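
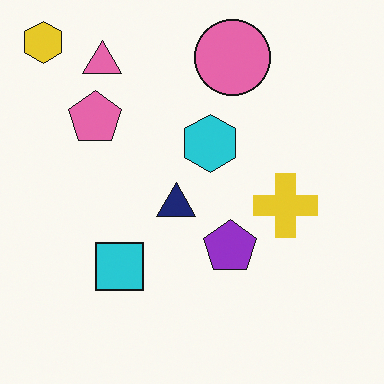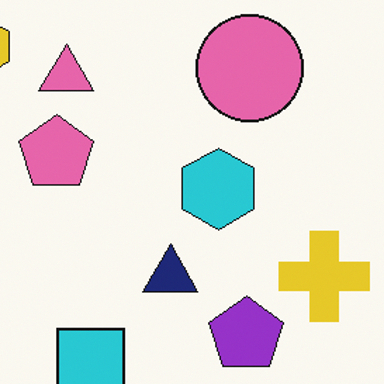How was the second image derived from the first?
The image was cropped slightly and scaled back up.

The visible shapes are larger and the field of view is narrower; shapes near the original edges may be partly or wholly outside the frame — a crop-and-rescale.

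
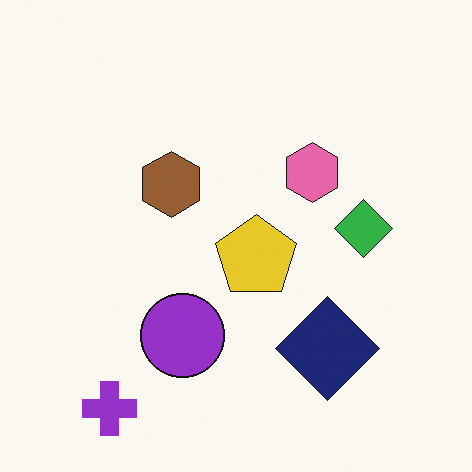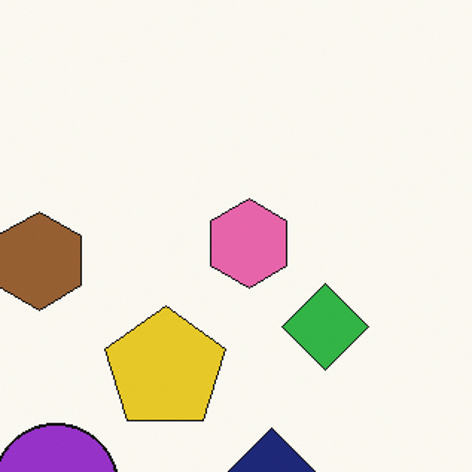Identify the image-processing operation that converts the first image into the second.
The transformation is: cropped to a modestly smaller region and rescaled.

The visible shapes are larger and the field of view is narrower; shapes near the original edges may be partly or wholly outside the frame — a crop-and-rescale.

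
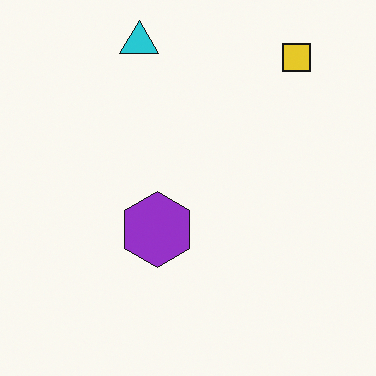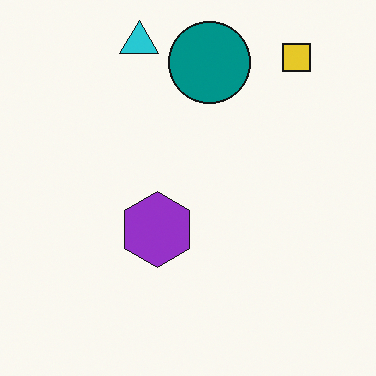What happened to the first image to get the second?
This is the original image overlaid with an additional teal circle.

A teal circle appears in the second image that is absent from the first.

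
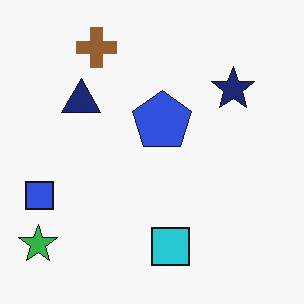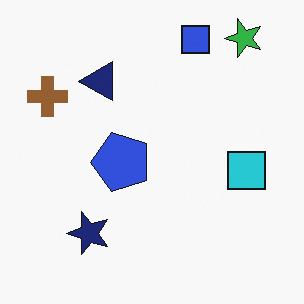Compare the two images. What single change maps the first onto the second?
The transformation is: transposed (reflected across the top-left ↔ bottom-right diagonal).

Shapes have swapped their row and column positions — what was in the top-right is now in the bottom-left — a diagonal reflection.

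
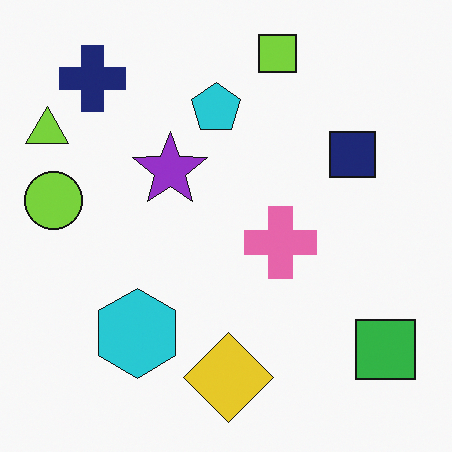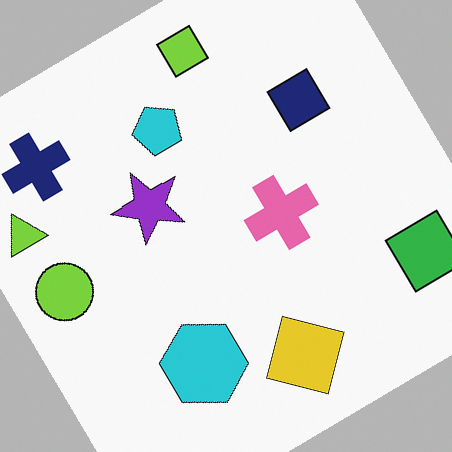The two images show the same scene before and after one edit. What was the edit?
The second image is the first rotated counter-clockwise by a large amount — several tens of degrees.

Every shape is tilted by the same angle and the image corners show triangular fill wedges — a whole-image rotation by a non-right angle.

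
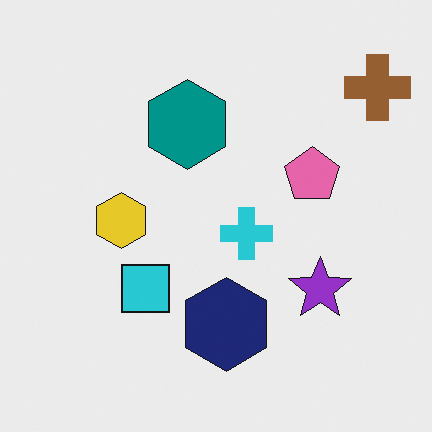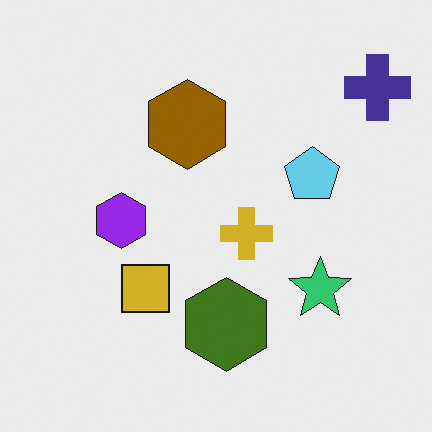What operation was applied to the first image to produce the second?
Hue-shifted through roughly half the color wheel.

Every shape's color has rotated by the same amount around the hue wheel — a uniform hue shift.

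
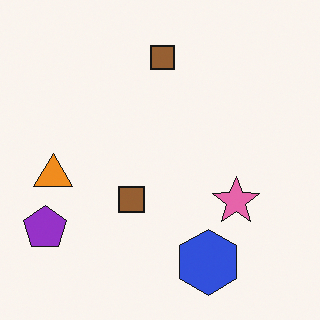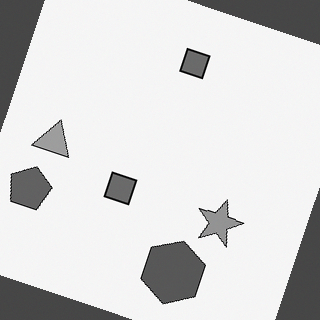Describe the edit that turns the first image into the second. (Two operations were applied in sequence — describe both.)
Converted to grayscale, then rotated clockwise by a moderate amount.

All color is removed — every shape is now a shade of grey. Every shape is tilted by the same angle and the image corners show triangular fill wedges — a whole-image rotation by a non-right angle.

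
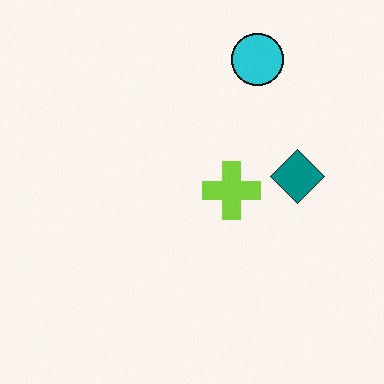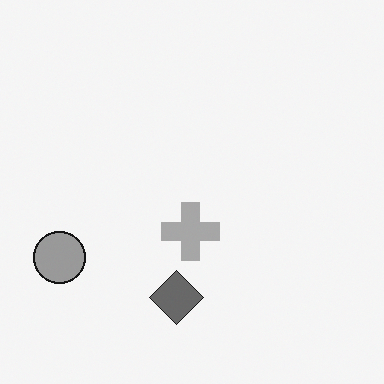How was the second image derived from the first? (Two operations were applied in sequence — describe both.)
Converted to grayscale, then transposed (reflected across the top-left ↔ bottom-right diagonal).

All color is removed — every shape is now a shade of grey. Shapes have swapped their row and column positions — what was in the top-right is now in the bottom-left — a diagonal reflection.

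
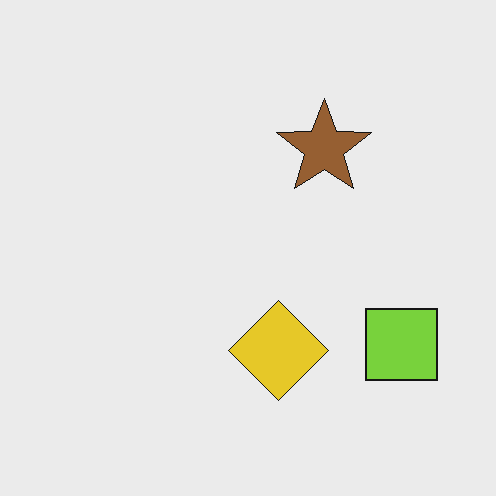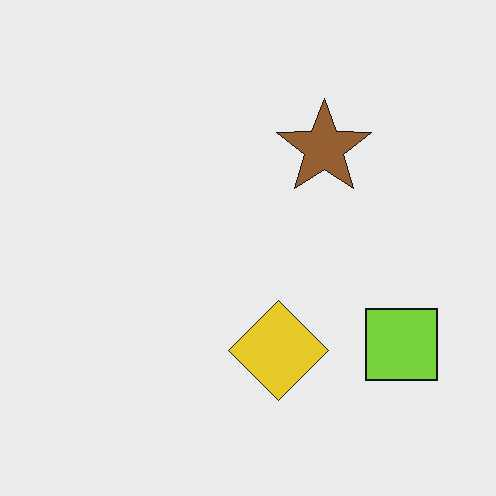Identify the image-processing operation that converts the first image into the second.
It was JPEG-compressed with visible artifacts.

Blocky 8×8 compression artifacts appear around shape edges and the flat background shows ringing — characteristic JPEG degradation.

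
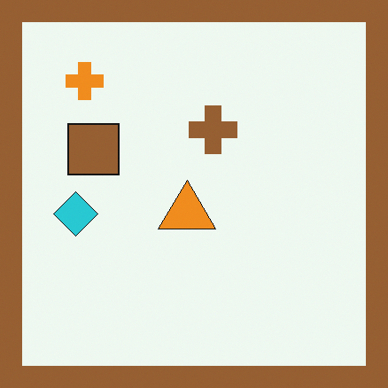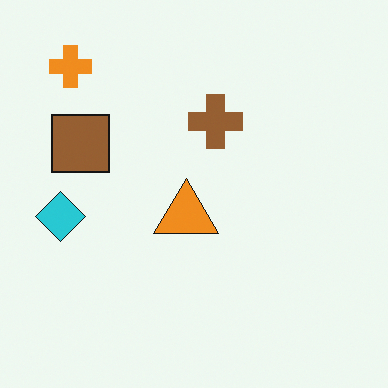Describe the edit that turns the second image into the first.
Framed with a brown border.

A solid brown frame runs around the edge of the first image, with the content slightly shrunk inside it.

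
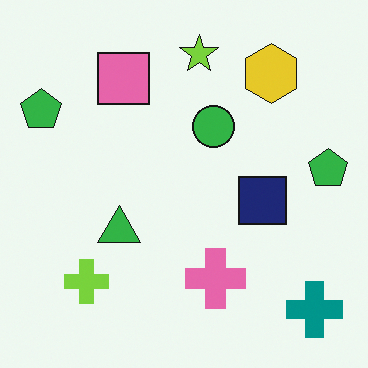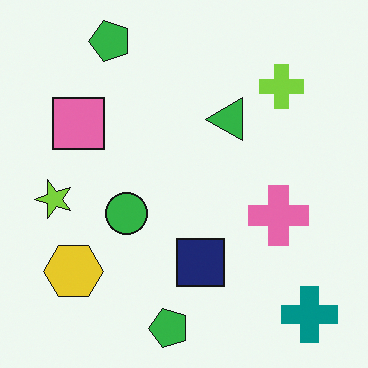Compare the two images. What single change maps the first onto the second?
The second image is the first transposed (reflected across the top-left ↔ bottom-right diagonal).

Shapes have swapped their row and column positions — what was in the top-right is now in the bottom-left — a diagonal reflection.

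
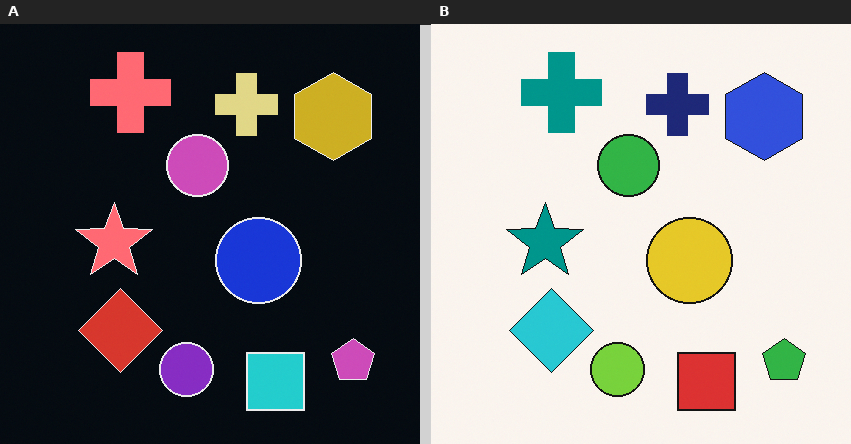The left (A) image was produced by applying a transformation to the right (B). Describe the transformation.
It was color-inverted (negative).

The light background has become dark and every shape's color is its complement — a photographic negative.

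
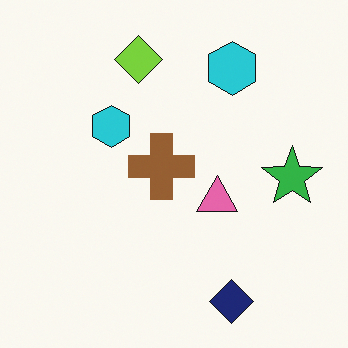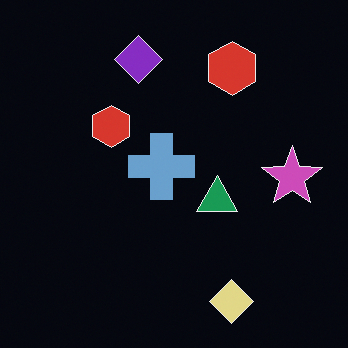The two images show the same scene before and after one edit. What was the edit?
Color-inverted (negative).

The light background has become dark and every shape's color is its complement — a photographic negative.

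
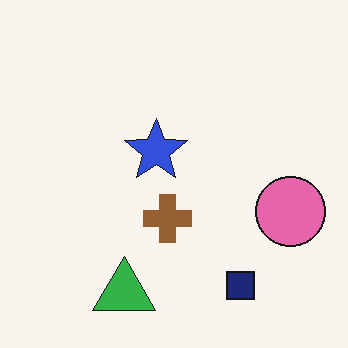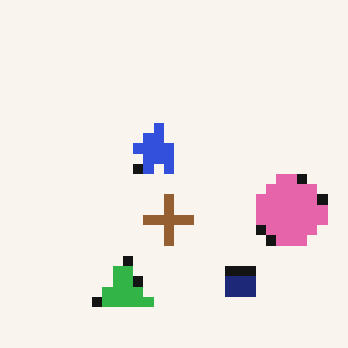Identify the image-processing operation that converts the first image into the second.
This is the original image heavily pixelated into large blocks.

Shapes are reduced to large square blocks; fine edges and outlines are lost — a downscale-then-upscale (mosaic) effect.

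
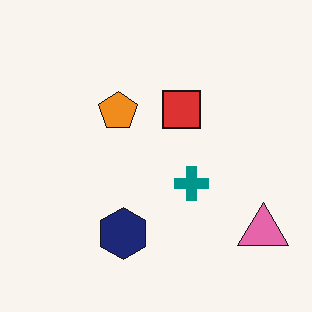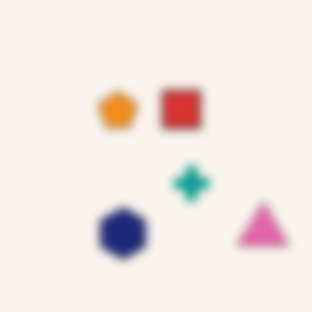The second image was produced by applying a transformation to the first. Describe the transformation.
This is the original image strongly gaussian-blurred.

Shape edges and outlines are uniformly softened across the whole image.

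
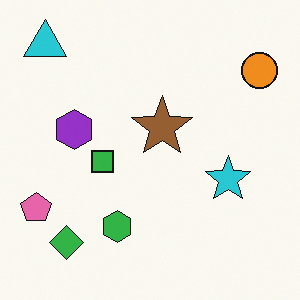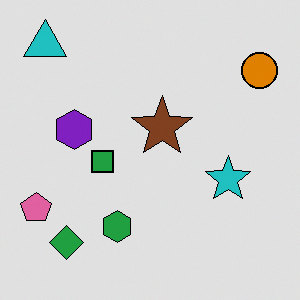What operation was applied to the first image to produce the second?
Moderately posterized.

Each flat color has snapped to a coarser quantized level — most visibly, the near-white background has dropped to a flat grey.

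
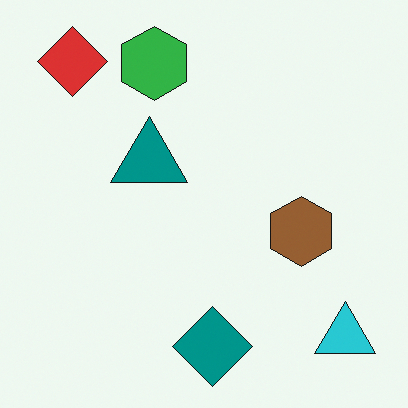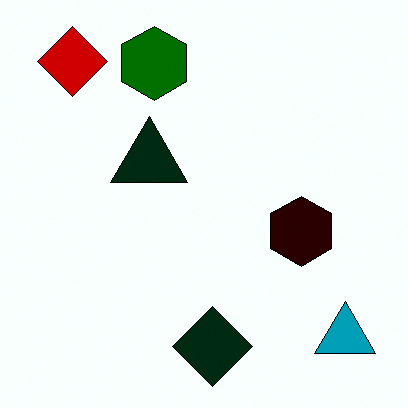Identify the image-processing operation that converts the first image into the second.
The image was boosted in contrast.

Tones are pushed away from mid-grey across the whole image — a global contrast change.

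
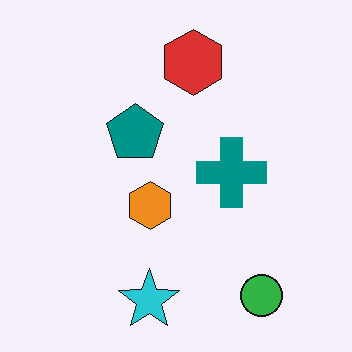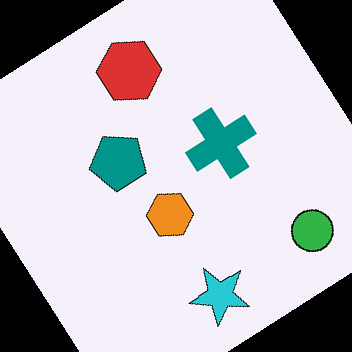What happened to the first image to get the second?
Rotated counter-clockwise by a large amount — several tens of degrees.

Every shape is tilted by the same angle and the image corners show triangular fill wedges — a whole-image rotation by a non-right angle.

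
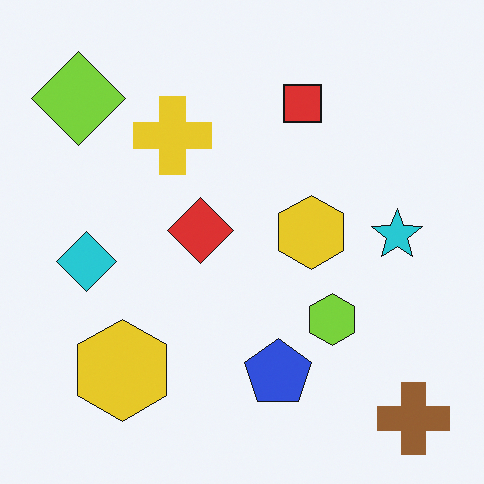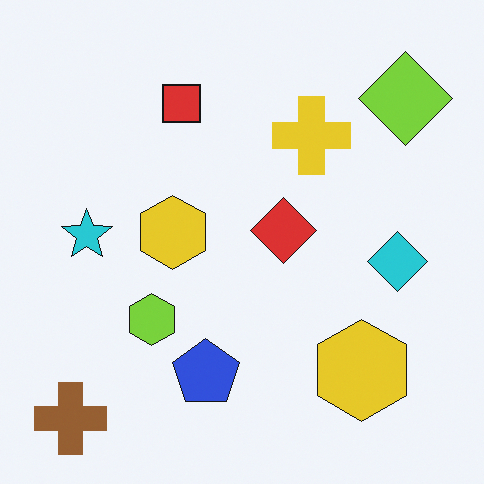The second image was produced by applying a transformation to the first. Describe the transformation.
The transformation is: flipped horizontally (left ↔ right).

The brown cross is in the bottom-right of the first image and the bottom-left of the second — shapes on opposite sides of the vertical midline have swapped in a mirror flip.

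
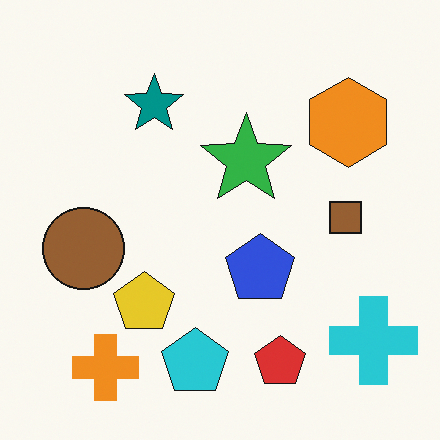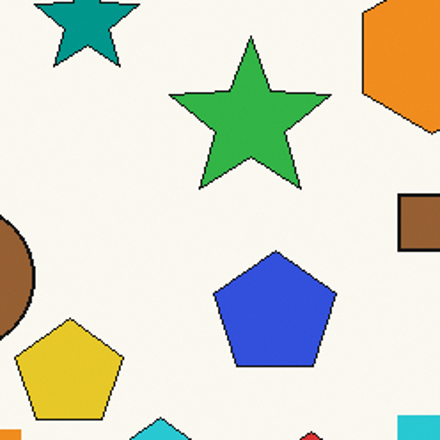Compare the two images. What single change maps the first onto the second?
This is the original image cropped to a noticeably smaller region and rescaled.

The visible shapes are larger and the field of view is narrower; shapes near the original edges may be partly or wholly outside the frame — a crop-and-rescale.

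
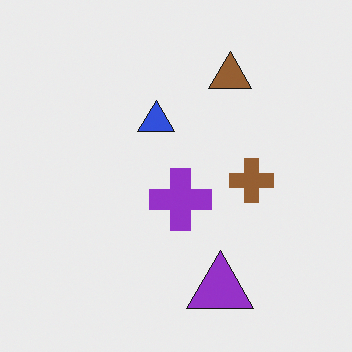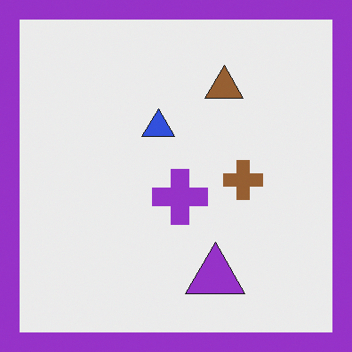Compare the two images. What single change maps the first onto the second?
This is the original image framed with a purple border.

A solid purple frame runs around the edge of the second image, with the content slightly shrunk inside it.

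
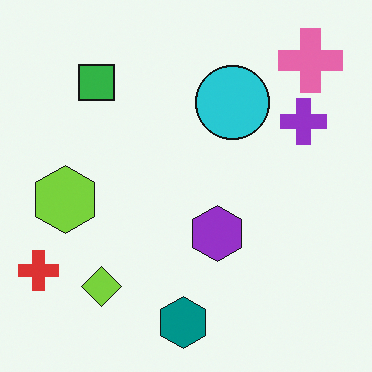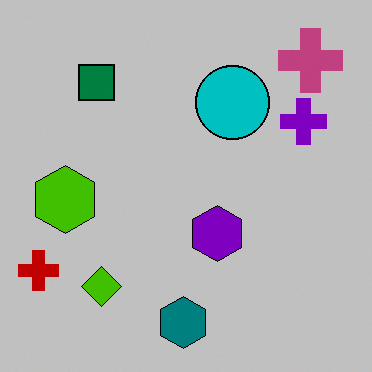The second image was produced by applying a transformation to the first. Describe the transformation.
It was heavily posterized to just a handful of flat colors.

Each flat color has snapped to a coarser quantized level — most visibly, the near-white background has dropped to a flat grey.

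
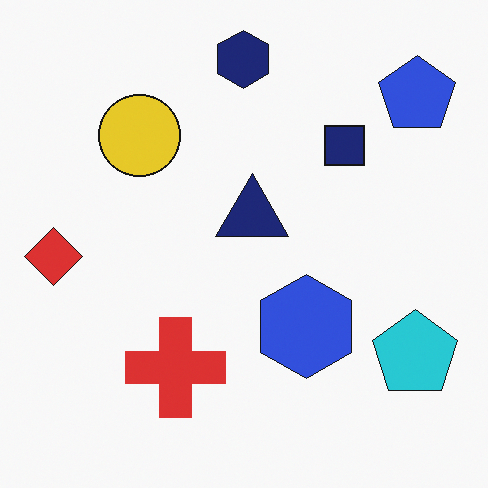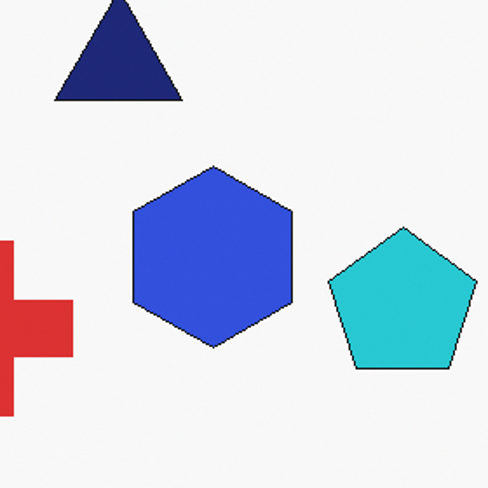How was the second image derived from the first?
The image was cropped tightly and scaled back up.

The visible shapes are larger and the field of view is narrower; shapes near the original edges may be partly or wholly outside the frame — a crop-and-rescale.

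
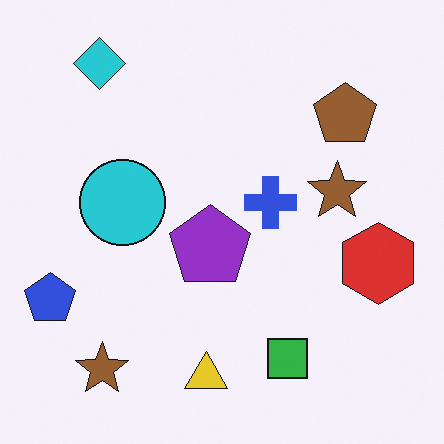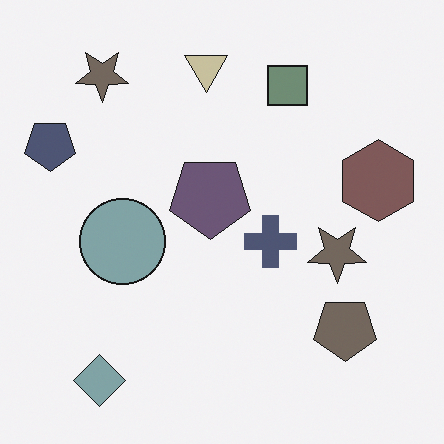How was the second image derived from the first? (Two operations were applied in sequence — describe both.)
It was flipped vertically (top ↔ bottom), then made much more muted (saturation change).

The cyan diamond is in the top-left of the first image and the bottom-left of the second — shapes on opposite sides of the horizontal midline have swapped in a mirror flip. All colors are more muted and greyish — a global saturation change.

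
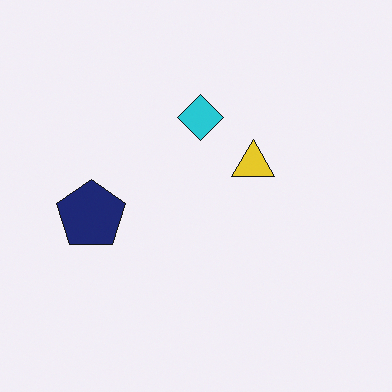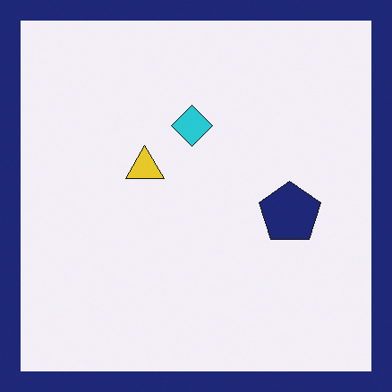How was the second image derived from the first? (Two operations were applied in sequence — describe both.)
This is the original image flipped horizontally (left ↔ right), then framed with a navy border.

The navy pentagon is in the left of the first image and the right of the second — shapes on opposite sides of the vertical midline have swapped in a mirror flip. A solid navy frame runs around the edge of the second image, with the content slightly shrunk inside it.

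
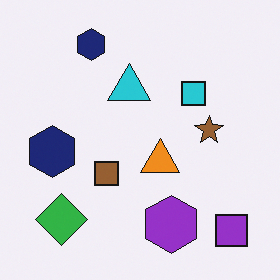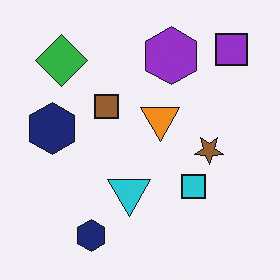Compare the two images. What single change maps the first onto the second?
It was flipped vertically (top ↔ bottom).

The purple square is in the bottom-right of the first image and the top-right of the second — shapes on opposite sides of the horizontal midline have swapped in a mirror flip.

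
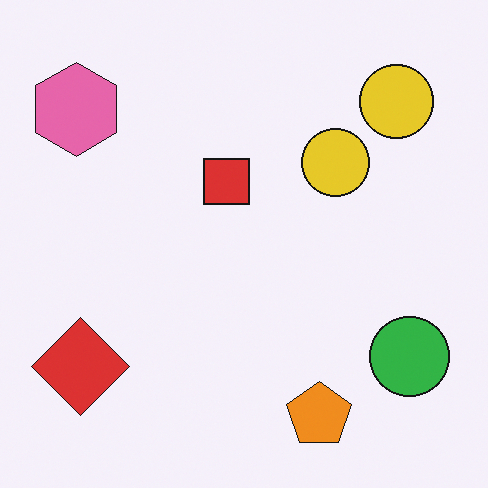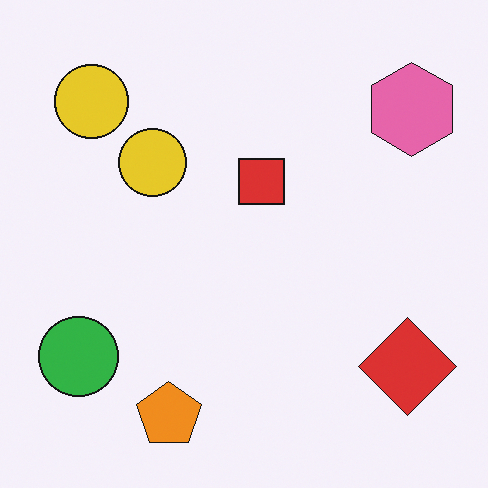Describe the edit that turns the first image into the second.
The second image is the first flipped horizontally (left ↔ right).

The pink hexagon is in the top-left of the first image and the top-right of the second — shapes on opposite sides of the vertical midline have swapped in a mirror flip.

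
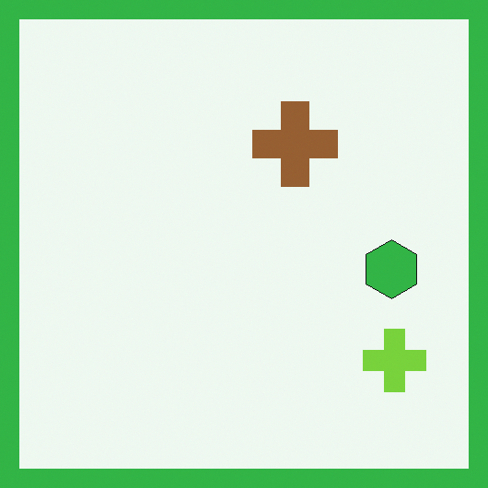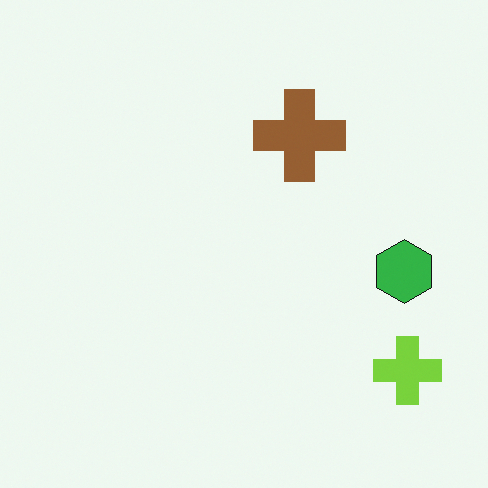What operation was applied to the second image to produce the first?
This is the original image framed with a green border.

A solid green frame runs around the edge of the first image, with the content slightly shrunk inside it.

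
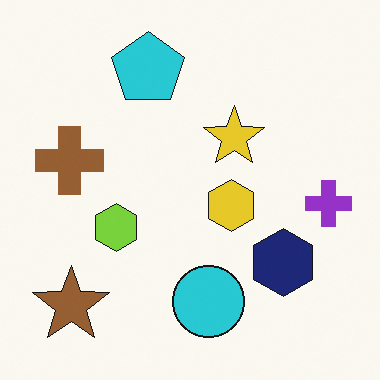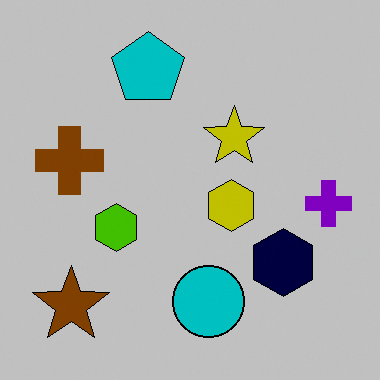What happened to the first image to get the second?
This is the original image heavily posterized to just a handful of flat colors.

Each flat color has snapped to a coarser quantized level — most visibly, the near-white background has dropped to a flat grey.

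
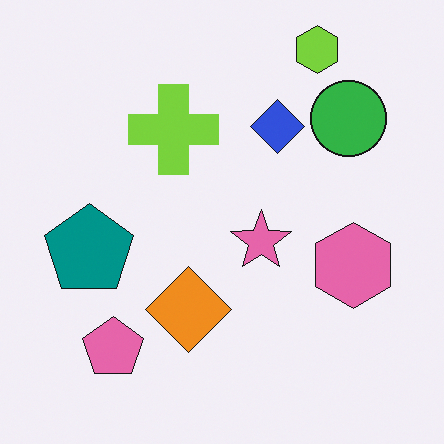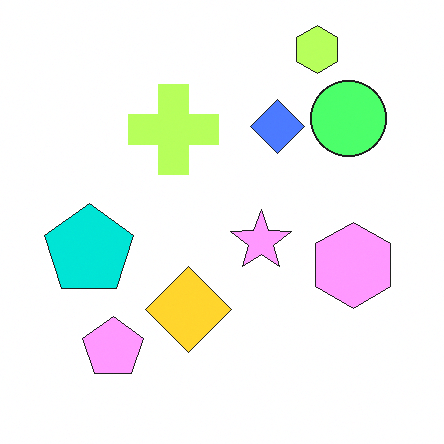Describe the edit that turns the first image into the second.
The image was brightened a lot.

Every pixel — background and shapes alike — is uniformly brightened.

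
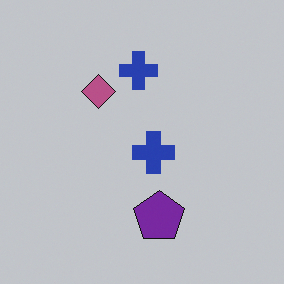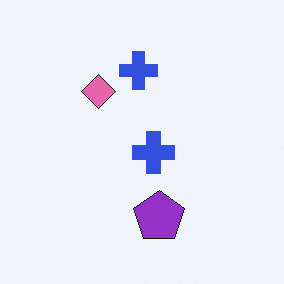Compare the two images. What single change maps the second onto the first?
The first image is the second slightly darkened.

Every pixel — background and shapes alike — is uniformly darkened.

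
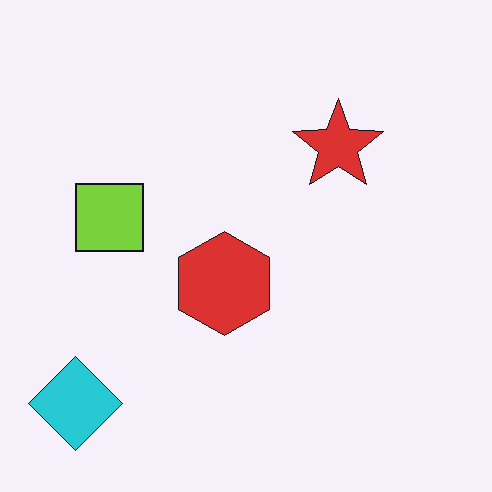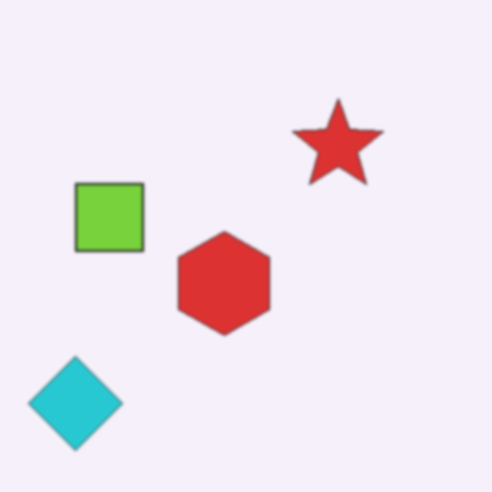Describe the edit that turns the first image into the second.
It was lightly blurred.

Shape edges and outlines are uniformly softened across the whole image.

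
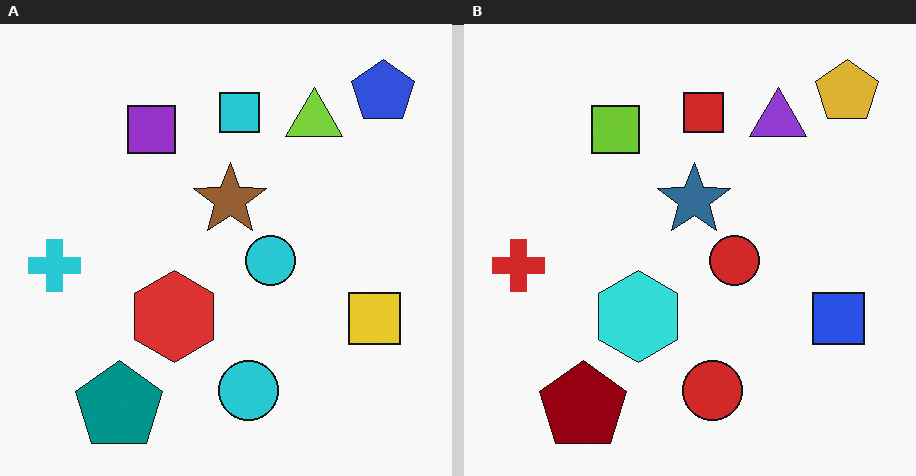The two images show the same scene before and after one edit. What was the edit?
It was hue-shifted by a large amount.

Every shape's color has rotated by the same amount around the hue wheel — a uniform hue shift.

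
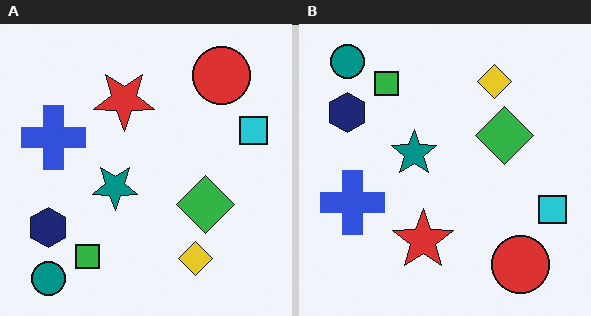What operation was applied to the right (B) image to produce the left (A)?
It was flipped vertically (top ↔ bottom).

The teal circle is in the top-left of the right (B) image and the bottom-left of the left (A) — shapes on opposite sides of the horizontal midline have swapped in a mirror flip.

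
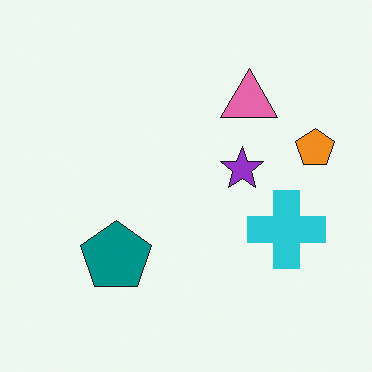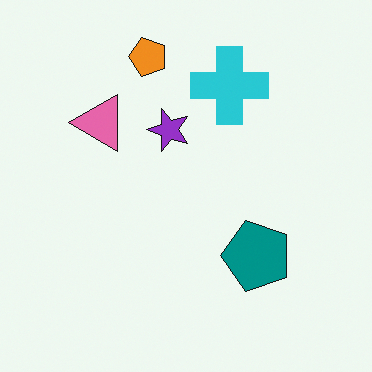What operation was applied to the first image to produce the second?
Rotated 90° counter-clockwise.

The orange pentagon sits in the right of the first image and the top of the second — consistent with a whole-image 90° counter-clockwise rotation.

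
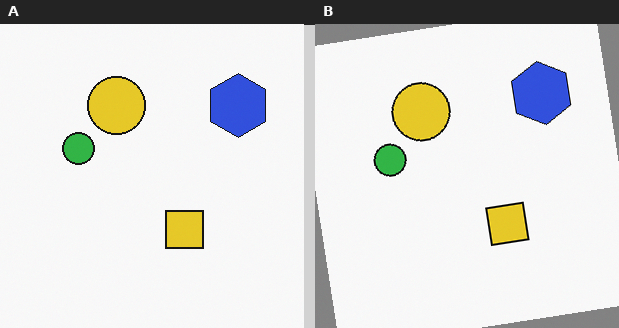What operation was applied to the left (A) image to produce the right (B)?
It was rotated counter-clockwise by a few degrees.

Every shape is tilted by the same angle and the image corners show triangular fill wedges — a whole-image rotation by a non-right angle.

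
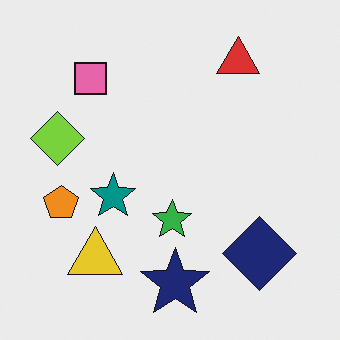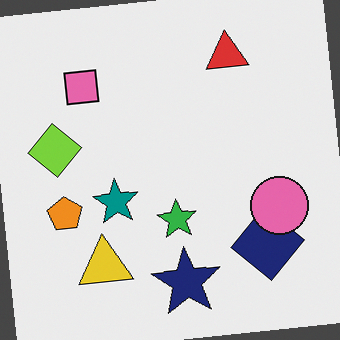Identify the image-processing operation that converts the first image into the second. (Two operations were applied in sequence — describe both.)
The image was rotated counter-clockwise by a slight angle, then overlaid with an additional pink circle.

Every shape is tilted by the same angle and the image corners show triangular fill wedges — a whole-image rotation by a non-right angle. A pink circle appears in the second image that is absent from the first.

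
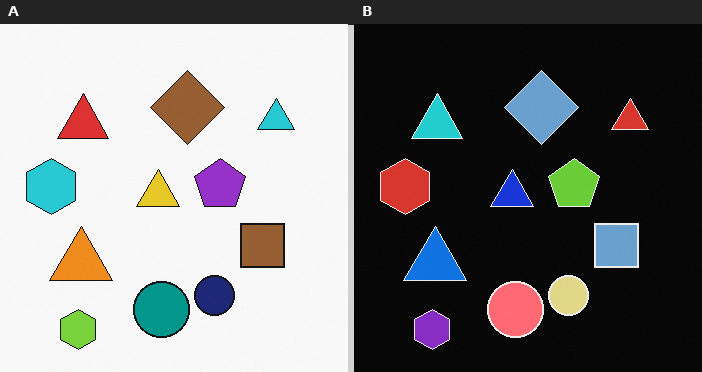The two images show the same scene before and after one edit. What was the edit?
The right (B) image is the left (A) color-inverted (negative).

The light background has become dark and every shape's color is its complement — a photographic negative.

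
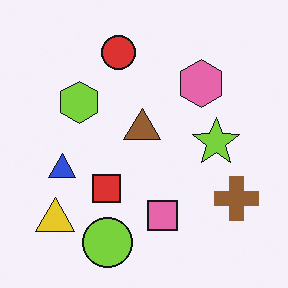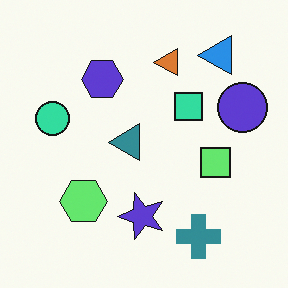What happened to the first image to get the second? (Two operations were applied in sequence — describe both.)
The second image is the first hue-shifted through roughly half the color wheel, then transposed (reflected across the top-left ↔ bottom-right diagonal).

Every shape's color has rotated by the same amount around the hue wheel — a uniform hue shift. Shapes have swapped their row and column positions — what was in the top-right is now in the bottom-left — a diagonal reflection.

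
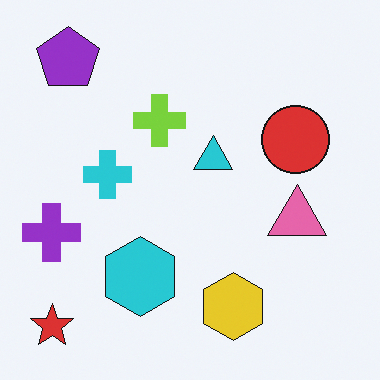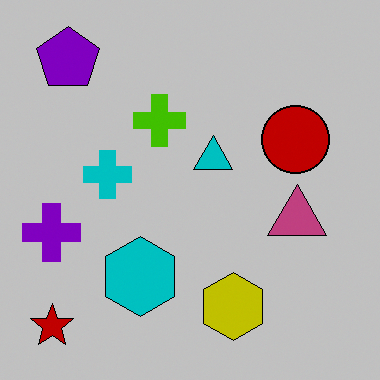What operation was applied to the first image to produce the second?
This is the original image heavily posterized to just a handful of flat colors.

Each flat color has snapped to a coarser quantized level — most visibly, the near-white background has dropped to a flat grey.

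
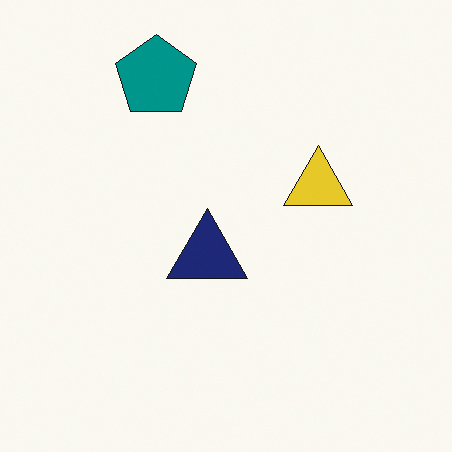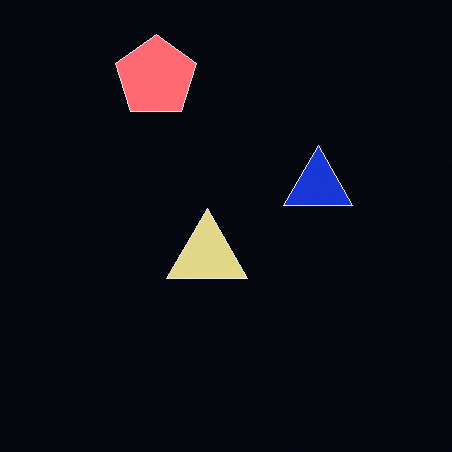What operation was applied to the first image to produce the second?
This is the original image color-inverted (negative).

The light background has become dark and every shape's color is its complement — a photographic negative.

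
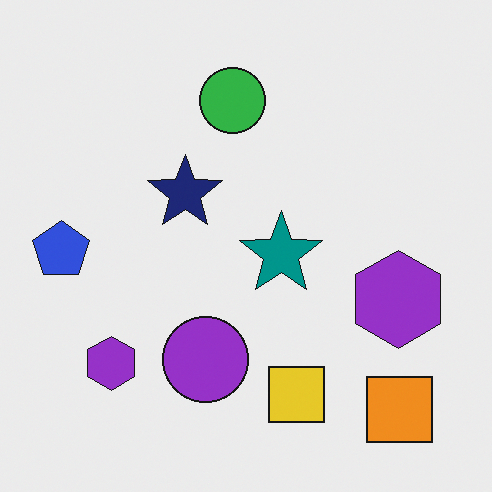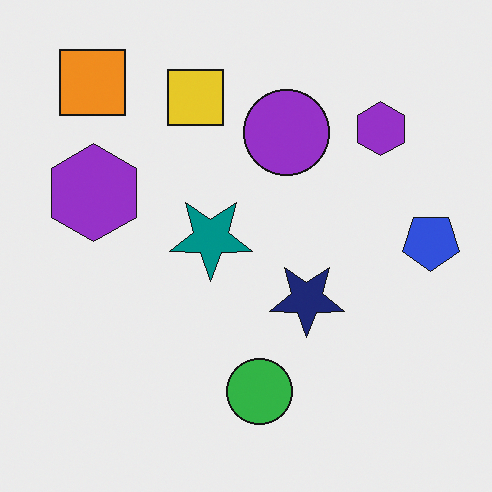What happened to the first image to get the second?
It was rotated 180°.

The orange square sits in the bottom-right of the first image and the top-left of the second — consistent with a whole-image 180° rotation.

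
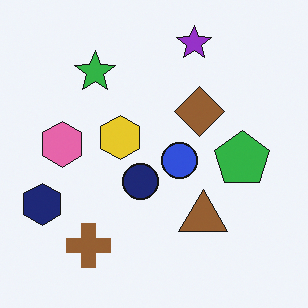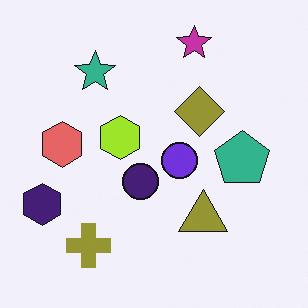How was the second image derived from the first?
The transformation is: hue-shifted slightly.

Every shape's color has rotated by the same amount around the hue wheel — a uniform hue shift.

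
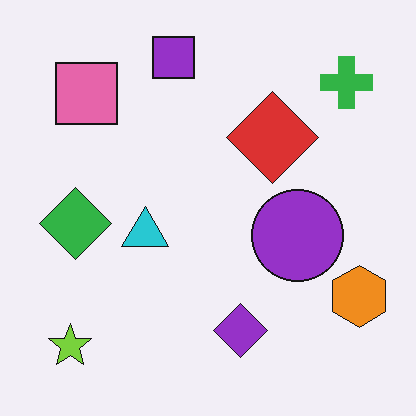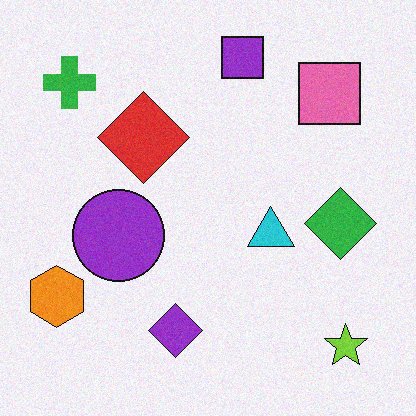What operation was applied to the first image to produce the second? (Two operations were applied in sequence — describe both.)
This is the original image flipped horizontally (left ↔ right), then degraded with subtle gaussian noise.

The orange hexagon is in the bottom-right of the first image and the bottom-left of the second — shapes on opposite sides of the vertical midline have swapped in a mirror flip. Random speckle covers the whole image, including the flat background.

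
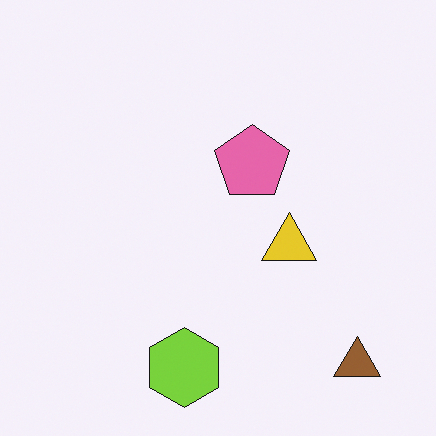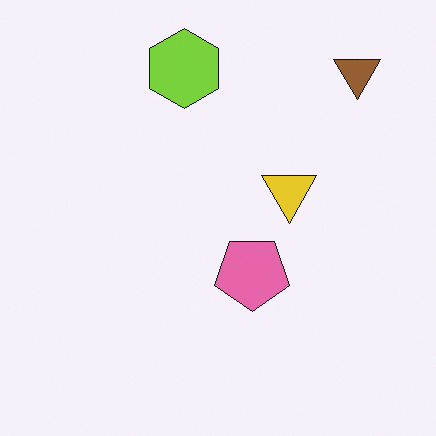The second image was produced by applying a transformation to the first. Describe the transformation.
Flipped vertically (top ↔ bottom).

The lime hexagon is in the bottom of the first image and the top of the second — shapes on opposite sides of the horizontal midline have swapped in a mirror flip.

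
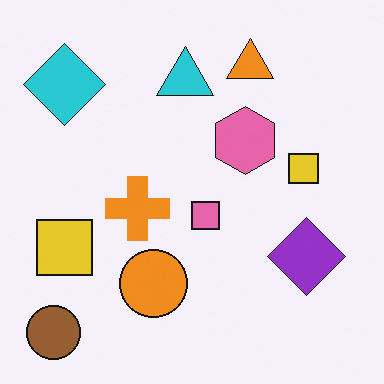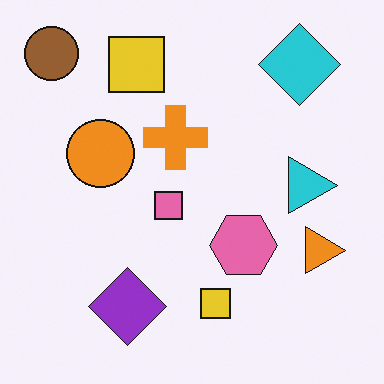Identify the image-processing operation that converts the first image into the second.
This is the original image rotated 90° clockwise.

The brown circle sits in the bottom-left of the first image and the top-left of the second — consistent with a whole-image 90° clockwise rotation.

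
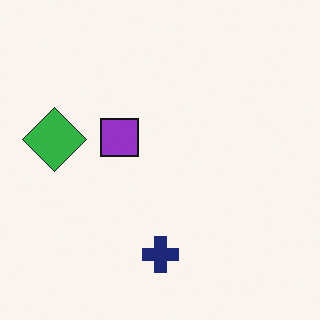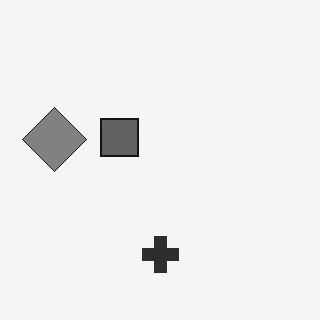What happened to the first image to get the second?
The image was converted to grayscale.

All color is removed — every shape is now a shade of grey.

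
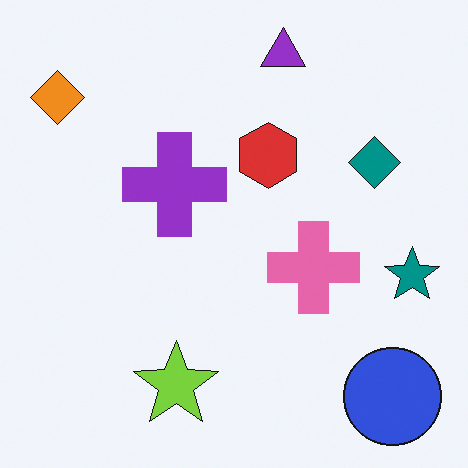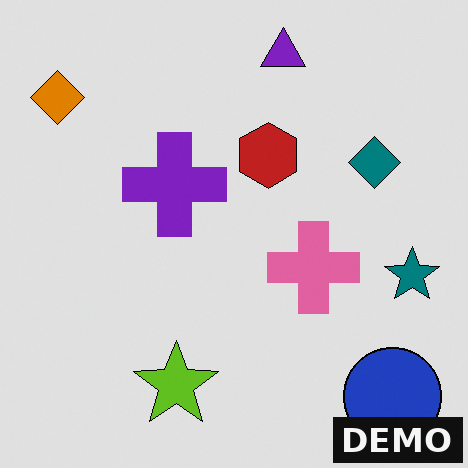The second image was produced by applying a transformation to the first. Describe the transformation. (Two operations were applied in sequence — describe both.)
This is the original image posterized to a reduced palette, then watermarked with the text "DEMO" in the lower-right corner.

Each flat color has snapped to a coarser quantized level — most visibly, the near-white background has dropped to a flat grey. A dark label reading "DEMO" appears in the lower-right corner.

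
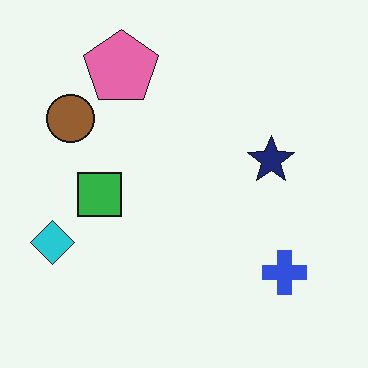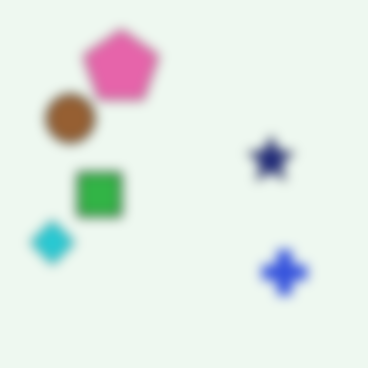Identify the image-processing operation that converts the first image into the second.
It was strongly gaussian-blurred.

Shape edges and outlines are uniformly softened across the whole image.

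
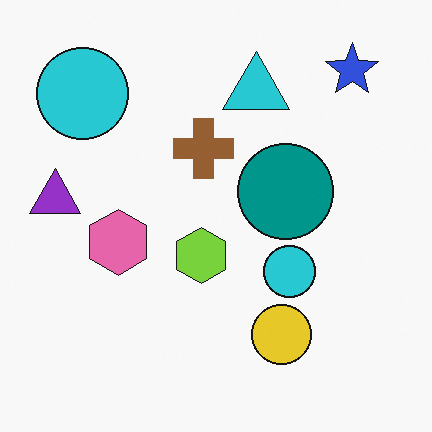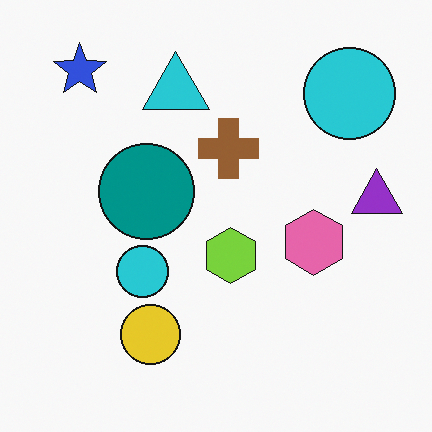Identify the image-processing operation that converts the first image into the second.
The transformation is: flipped horizontally (left ↔ right).

The purple triangle is in the left of the first image and the right of the second — shapes on opposite sides of the vertical midline have swapped in a mirror flip.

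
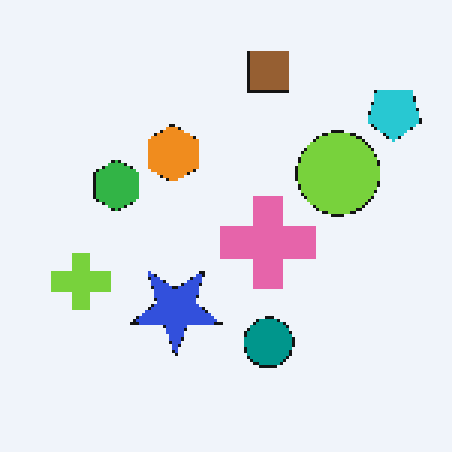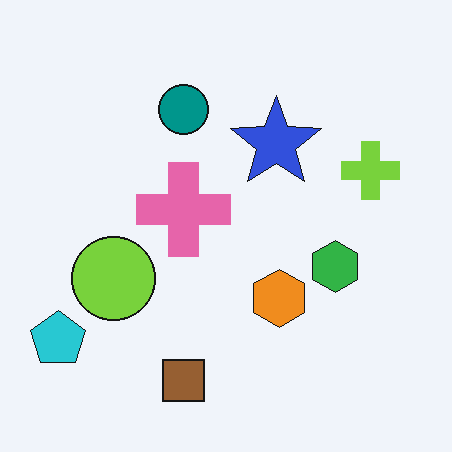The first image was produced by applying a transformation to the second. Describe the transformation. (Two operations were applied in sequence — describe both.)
It was rotated 180°, then lightly pixelated (a mild mosaic effect).

The cyan pentagon sits in the bottom-left of the second image and the top-right of the first — consistent with a whole-image 180° rotation. Shapes are reduced to large square blocks; fine edges and outlines are lost — a downscale-then-upscale (mosaic) effect.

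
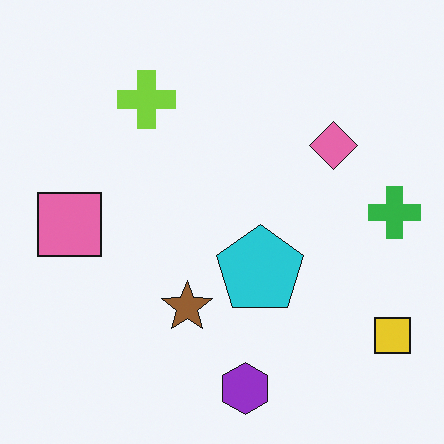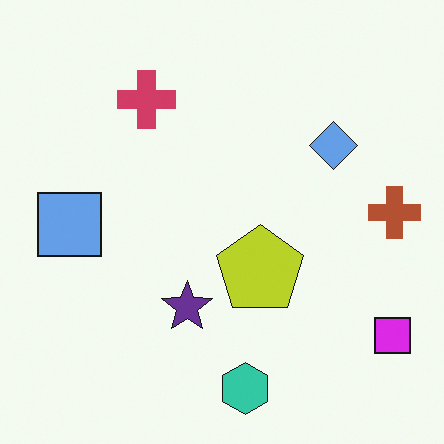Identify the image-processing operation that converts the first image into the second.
The second image is the first hue-shifted through roughly half the color wheel.

Every shape's color has rotated by the same amount around the hue wheel — a uniform hue shift.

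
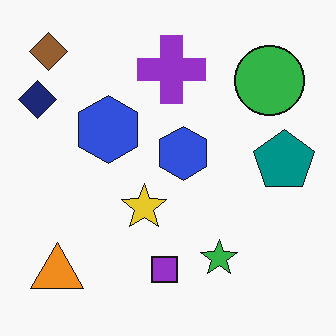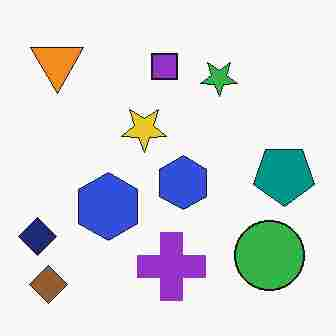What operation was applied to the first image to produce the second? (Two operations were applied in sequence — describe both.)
The transformation is: flipped vertically (top ↔ bottom), then heavily JPEG-compressed with obvious blocking artifacts.

The brown diamond is in the top-left of the first image and the bottom-left of the second — shapes on opposite sides of the horizontal midline have swapped in a mirror flip. Blocky 8×8 compression artifacts appear around shape edges and the flat background shows ringing — characteristic JPEG degradation.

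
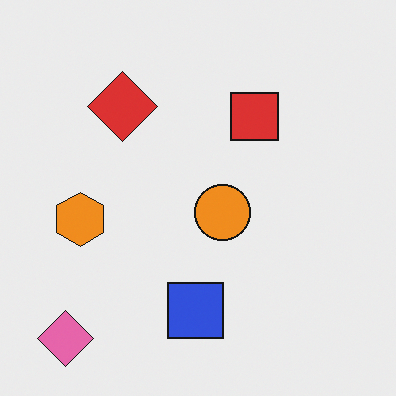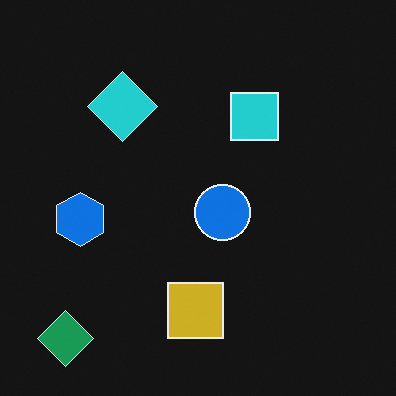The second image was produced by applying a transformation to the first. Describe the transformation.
The transformation is: color-inverted (negative).

The light background has become dark and every shape's color is its complement — a photographic negative.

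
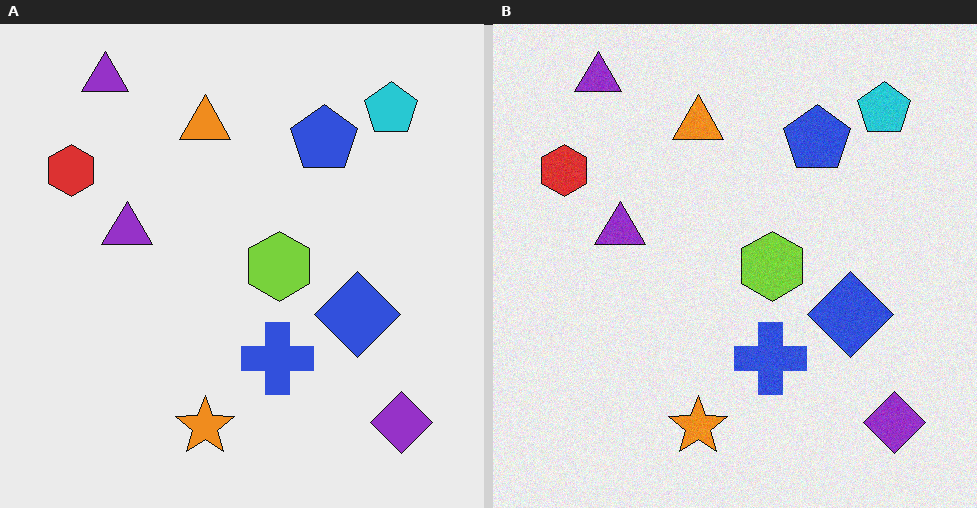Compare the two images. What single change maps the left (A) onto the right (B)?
It was degraded with a light layer of grain.

Random speckle covers the whole image, including the flat background.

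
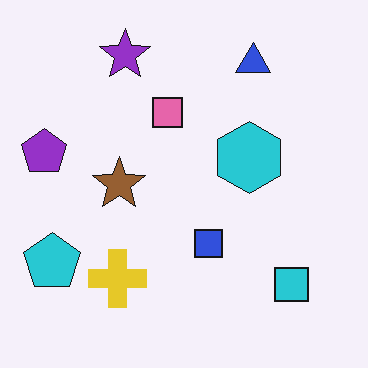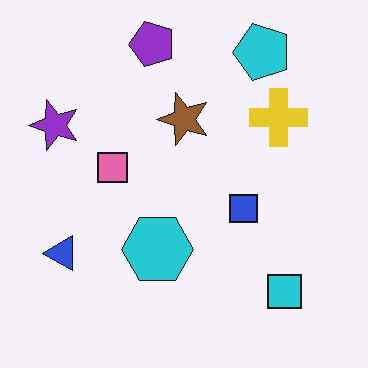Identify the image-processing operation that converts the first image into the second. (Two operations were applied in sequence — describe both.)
The transformation is: transposed (reflected across the top-left ↔ bottom-right diagonal), then given moderate JPEG compression.

Shapes have swapped their row and column positions — what was in the top-right is now in the bottom-left — a diagonal reflection. Blocky 8×8 compression artifacts appear around shape edges and the flat background shows ringing — characteristic JPEG degradation.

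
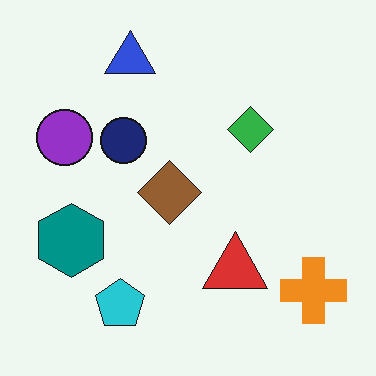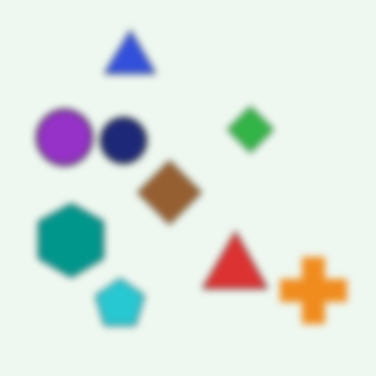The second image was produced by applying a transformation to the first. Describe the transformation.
It was noticeably gaussian-blurred.

Shape edges and outlines are uniformly softened across the whole image.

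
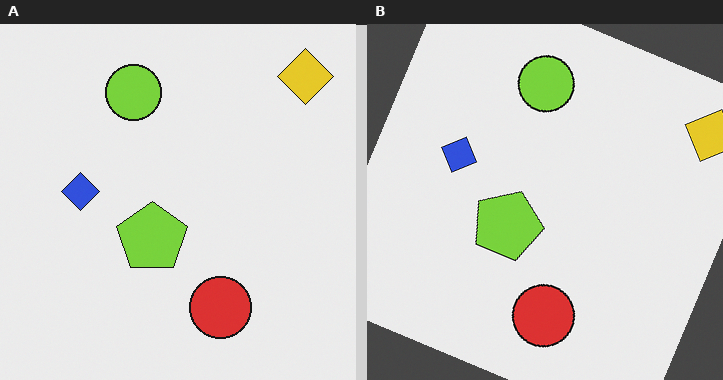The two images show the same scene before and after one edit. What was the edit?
The image was rotated clockwise by a moderate amount.

Every shape is tilted by the same angle and the image corners show triangular fill wedges — a whole-image rotation by a non-right angle.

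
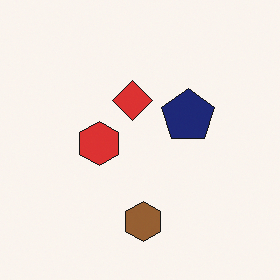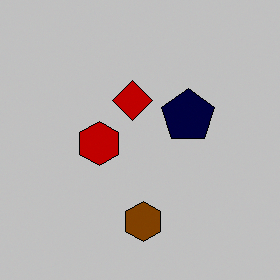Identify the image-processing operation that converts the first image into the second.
The image was aggressively posterized.

Each flat color has snapped to a coarser quantized level — most visibly, the near-white background has dropped to a flat grey.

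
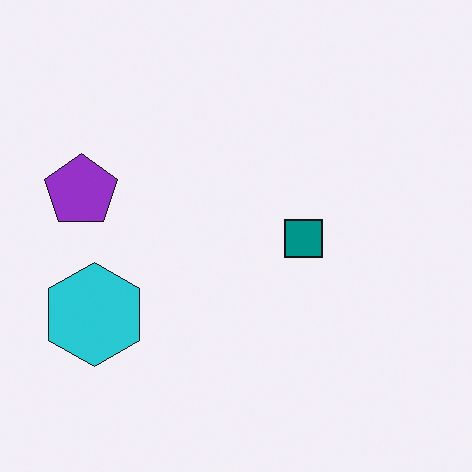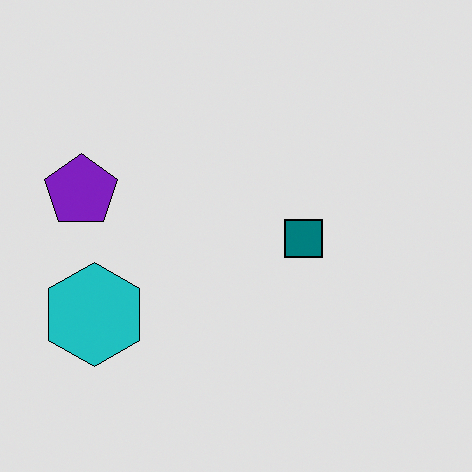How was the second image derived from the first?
The transformation is: posterized to a reduced palette.

Each flat color has snapped to a coarser quantized level — most visibly, the near-white background has dropped to a flat grey.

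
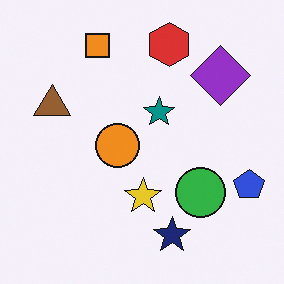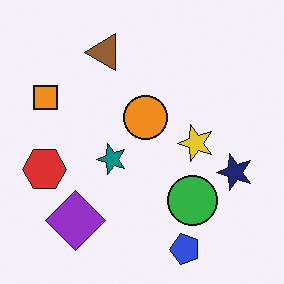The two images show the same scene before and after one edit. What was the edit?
The transformation is: transposed (reflected across the top-left ↔ bottom-right diagonal).

Shapes have swapped their row and column positions — what was in the top-right is now in the bottom-left — a diagonal reflection.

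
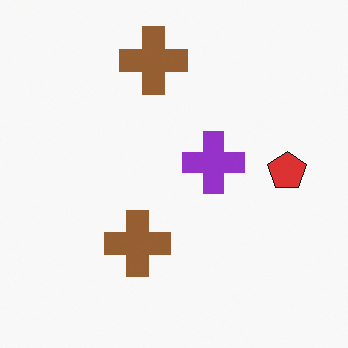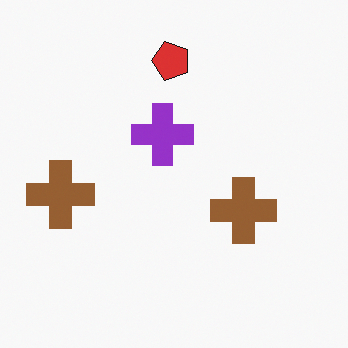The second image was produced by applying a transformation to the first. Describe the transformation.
The second image is the first rotated 90° counter-clockwise.

The red pentagon sits in the right of the first image and the top of the second — consistent with a whole-image 90° counter-clockwise rotation.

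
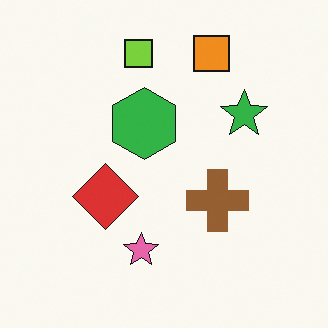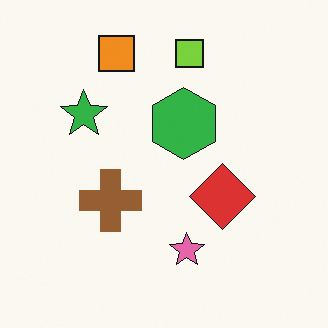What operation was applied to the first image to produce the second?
The second image is the first flipped horizontally (left ↔ right).

The green star is in the right of the first image and the left of the second — shapes on opposite sides of the vertical midline have swapped in a mirror flip.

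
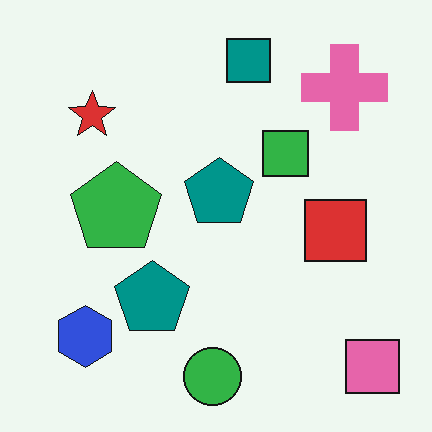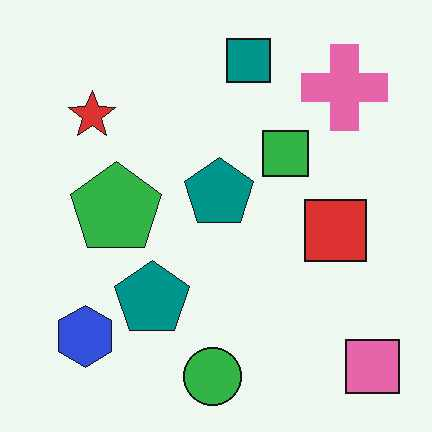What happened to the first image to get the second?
JPEG-compressed with visible artifacts.

Blocky 8×8 compression artifacts appear around shape edges and the flat background shows ringing — characteristic JPEG degradation.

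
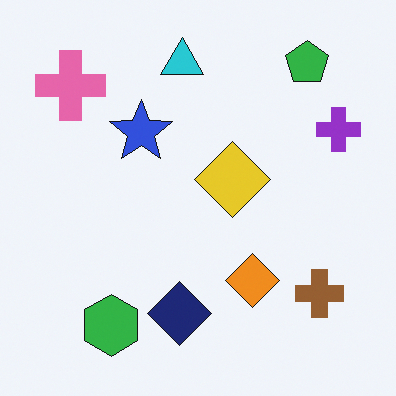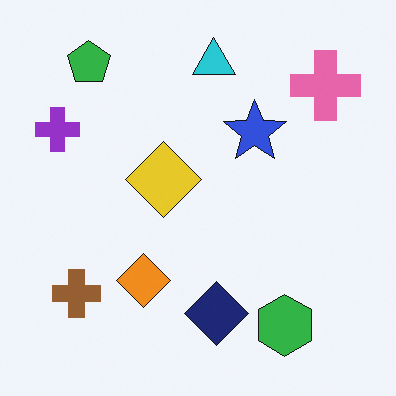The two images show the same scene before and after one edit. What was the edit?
The image was flipped horizontally (left ↔ right).

The purple cross is in the top-right of the first image and the top-left of the second — shapes on opposite sides of the vertical midline have swapped in a mirror flip.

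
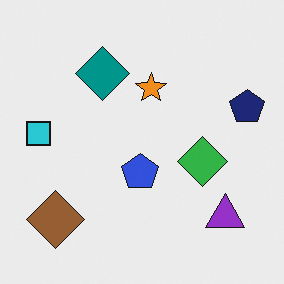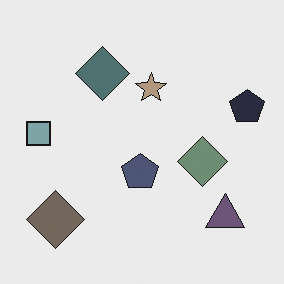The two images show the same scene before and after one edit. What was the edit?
The second image is the first heavily desaturated.

All colors are more muted and greyish — a global saturation change.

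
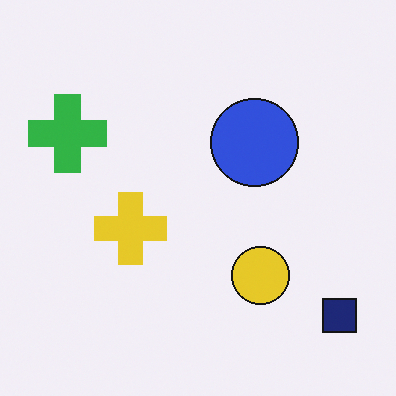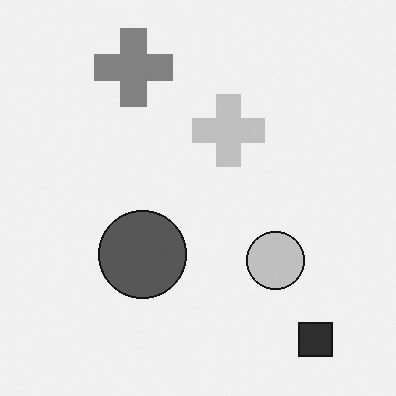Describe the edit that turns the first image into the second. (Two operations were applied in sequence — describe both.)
It was transposed (reflected across the top-left ↔ bottom-right diagonal), then converted to grayscale.

Shapes have swapped their row and column positions — what was in the top-right is now in the bottom-left — a diagonal reflection. All color is removed — every shape is now a shade of grey.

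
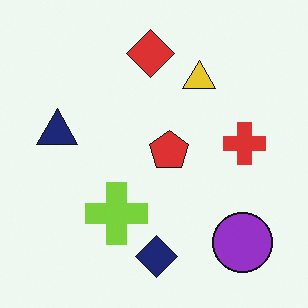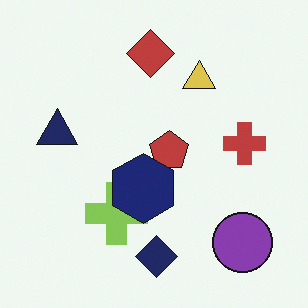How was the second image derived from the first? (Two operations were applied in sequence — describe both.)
Slightly desaturated, then overlaid with an additional navy hexagon.

All colors are more muted and greyish — a global saturation change. A navy hexagon appears in the second image that is absent from the first.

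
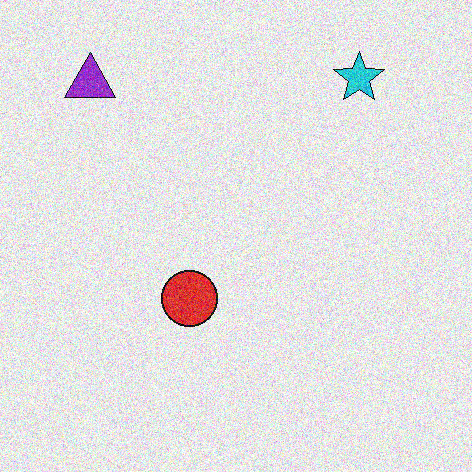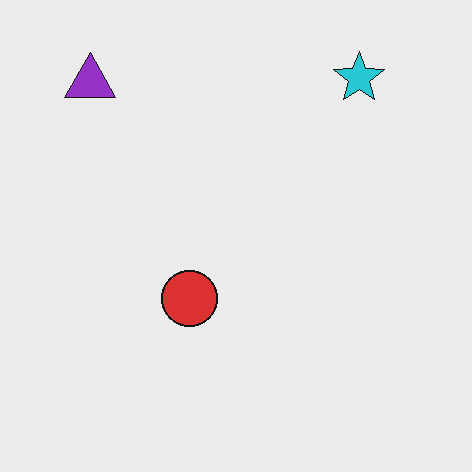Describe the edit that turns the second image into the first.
Degraded with visible gaussian noise.

Random speckle covers the whole image, including the flat background.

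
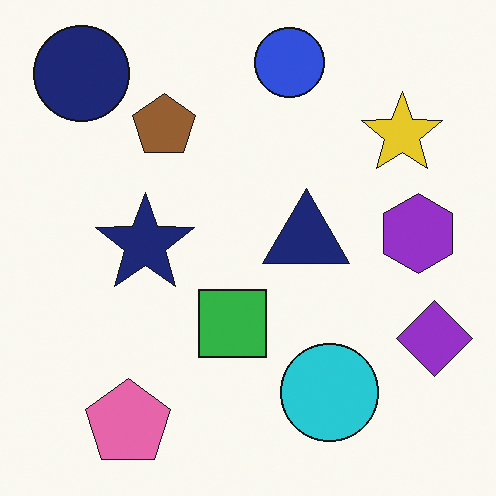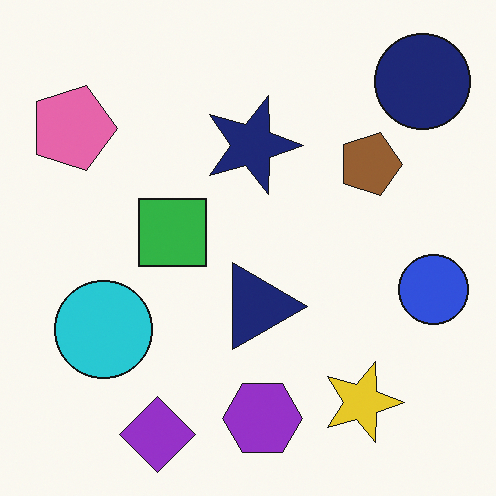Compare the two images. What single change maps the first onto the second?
This is the original image rotated 90° clockwise.

The navy circle sits in the top-left of the first image and the top-right of the second — consistent with a whole-image 90° clockwise rotation.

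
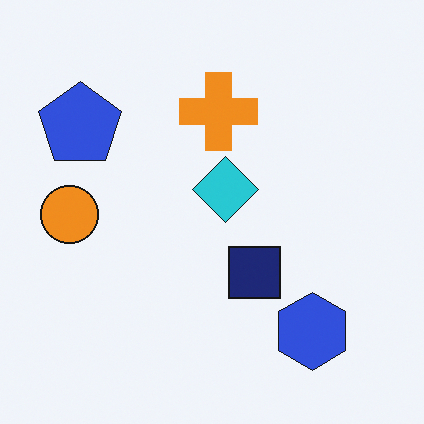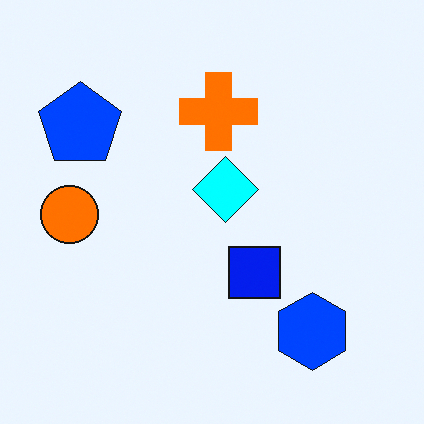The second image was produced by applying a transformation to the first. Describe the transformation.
This is the original image made much more vivid (saturation change).

All colors are more vivid — a global saturation change.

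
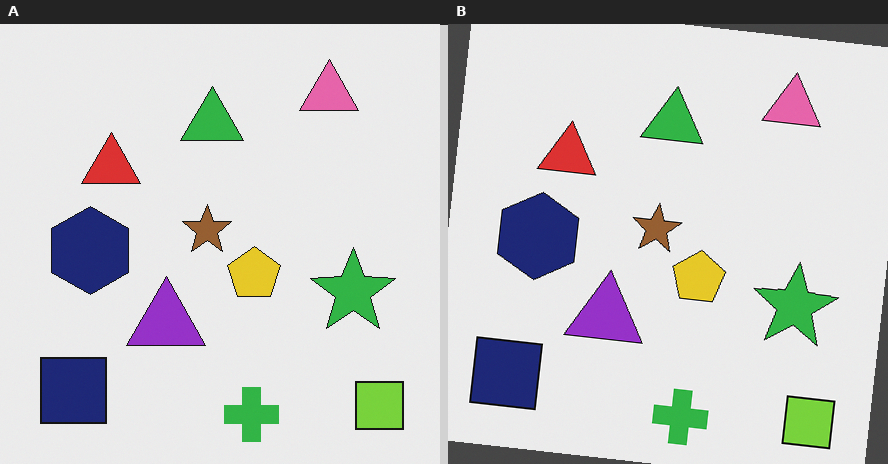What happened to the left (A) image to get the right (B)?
It was rotated clockwise by a few degrees.

Every shape is tilted by the same angle and the image corners show triangular fill wedges — a whole-image rotation by a non-right angle.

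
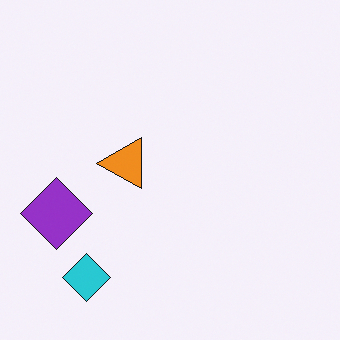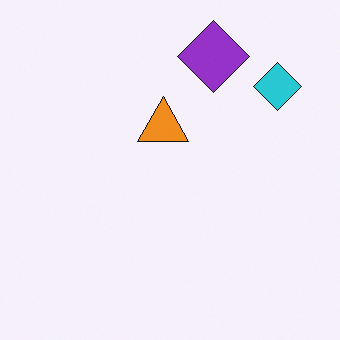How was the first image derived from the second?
Transposed (reflected across the top-left ↔ bottom-right diagonal).

Shapes have swapped their row and column positions — what was in the top-right is now in the bottom-left — a diagonal reflection.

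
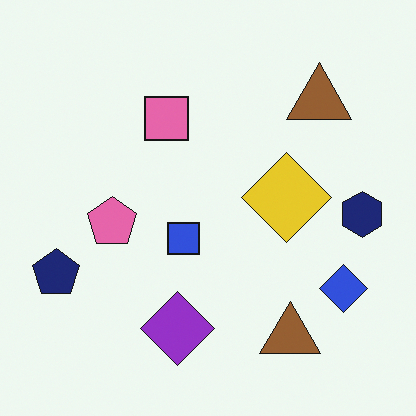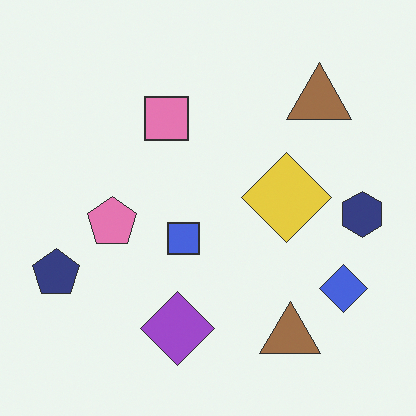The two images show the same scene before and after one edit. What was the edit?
The second image is the first given slightly reduced contrast.

Tones are pushed toward mid-grey across the whole image — a global contrast change.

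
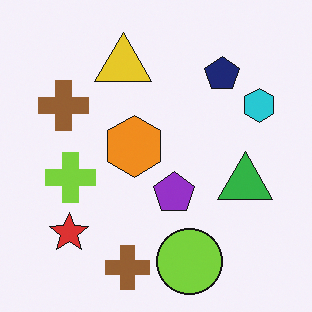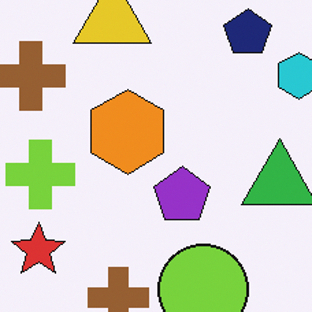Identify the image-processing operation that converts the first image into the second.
This is the original image cropped slightly and scaled back up.

The visible shapes are larger and the field of view is narrower; shapes near the original edges may be partly or wholly outside the frame — a crop-and-rescale.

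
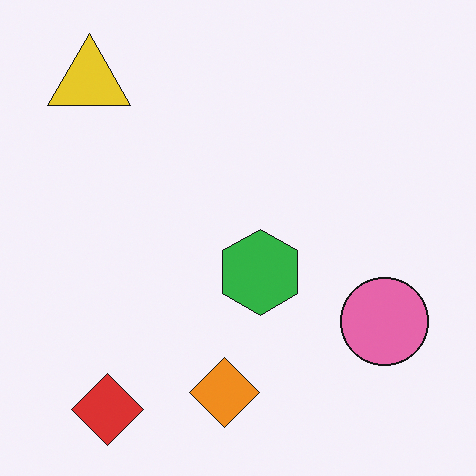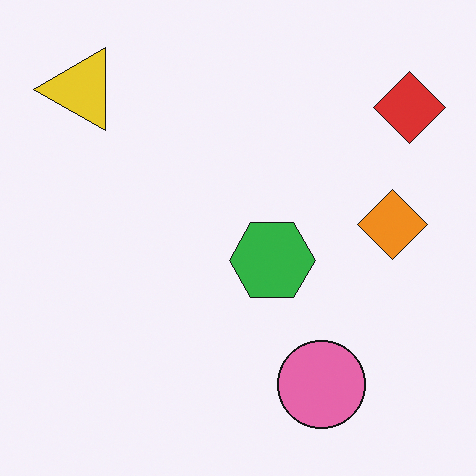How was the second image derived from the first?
The second image is the first transposed (reflected across the top-left ↔ bottom-right diagonal).

Shapes have swapped their row and column positions — what was in the top-right is now in the bottom-left — a diagonal reflection.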